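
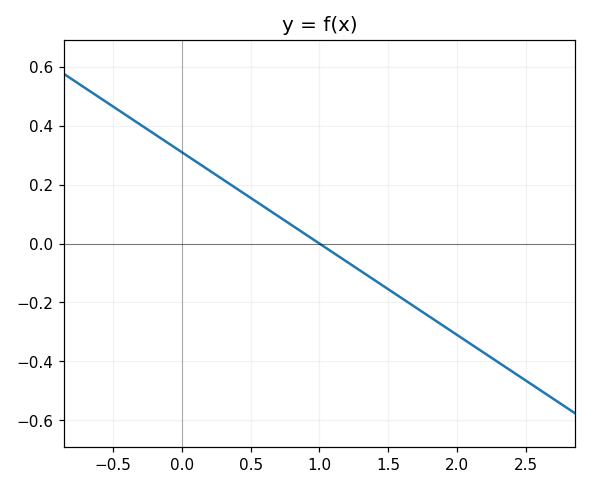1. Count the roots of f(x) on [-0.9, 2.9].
1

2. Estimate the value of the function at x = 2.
-0.32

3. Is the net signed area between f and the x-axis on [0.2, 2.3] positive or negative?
negative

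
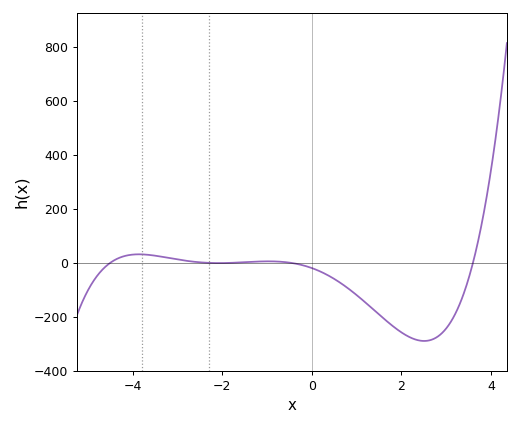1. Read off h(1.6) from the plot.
-200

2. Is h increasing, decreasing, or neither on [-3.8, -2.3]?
decreasing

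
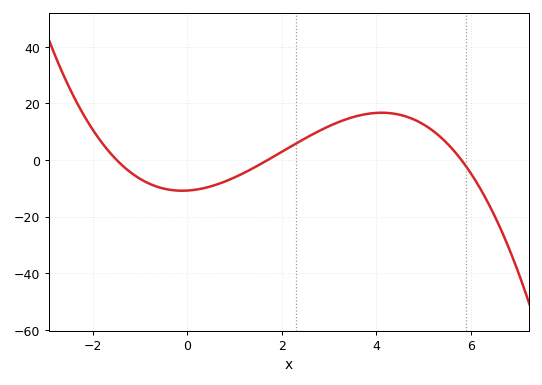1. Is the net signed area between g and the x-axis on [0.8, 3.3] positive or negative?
positive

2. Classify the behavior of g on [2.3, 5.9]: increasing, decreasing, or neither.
neither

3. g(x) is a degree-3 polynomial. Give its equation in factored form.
y = -0.73(x + 1.5)(x - 1.7)(x - 5.8)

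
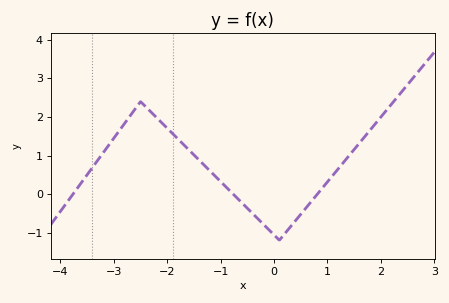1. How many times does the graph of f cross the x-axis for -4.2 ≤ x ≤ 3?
3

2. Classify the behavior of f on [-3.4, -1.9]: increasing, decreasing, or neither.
neither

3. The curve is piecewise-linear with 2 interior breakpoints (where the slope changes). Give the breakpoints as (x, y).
(-2.5, 2.4); (0.1, -1.2)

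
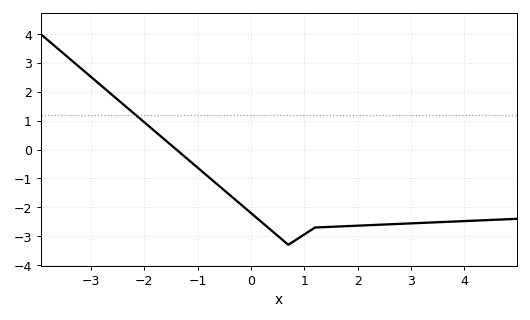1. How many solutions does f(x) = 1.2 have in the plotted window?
1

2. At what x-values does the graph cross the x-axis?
-1.4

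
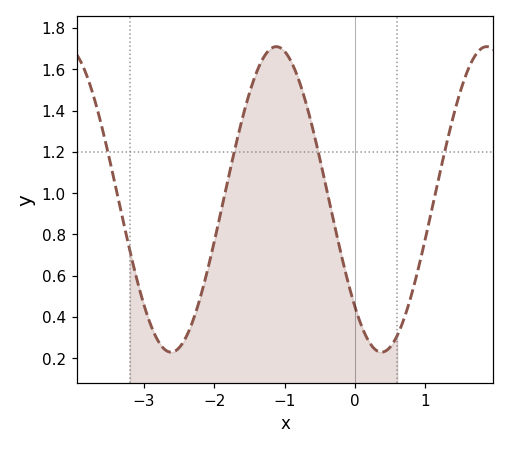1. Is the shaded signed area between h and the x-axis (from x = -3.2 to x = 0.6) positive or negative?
positive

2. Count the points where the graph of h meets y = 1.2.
4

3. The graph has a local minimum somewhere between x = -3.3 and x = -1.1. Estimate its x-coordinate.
-2.6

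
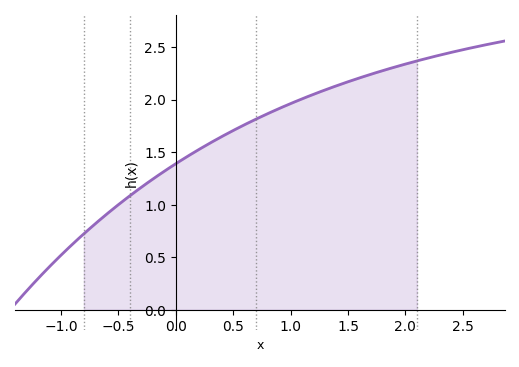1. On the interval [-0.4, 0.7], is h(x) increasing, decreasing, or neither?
increasing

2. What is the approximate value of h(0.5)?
1.7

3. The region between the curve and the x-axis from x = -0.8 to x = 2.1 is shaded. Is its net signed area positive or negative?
positive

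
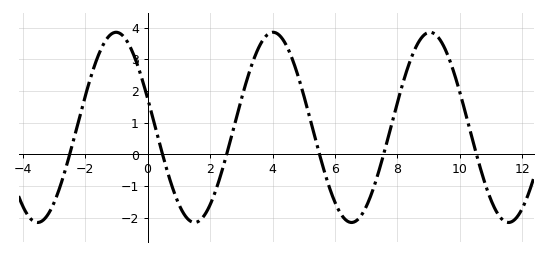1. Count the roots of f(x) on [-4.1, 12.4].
6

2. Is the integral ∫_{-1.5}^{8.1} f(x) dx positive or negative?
positive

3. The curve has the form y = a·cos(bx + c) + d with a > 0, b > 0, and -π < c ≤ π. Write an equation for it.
y = 3cos(1.25x + 1.26) + 0.85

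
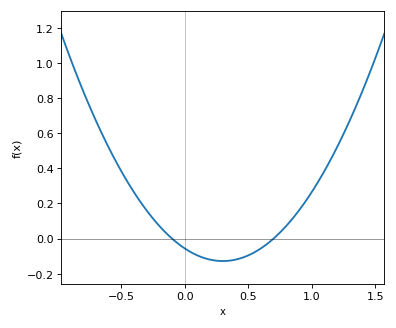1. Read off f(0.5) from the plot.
-0.1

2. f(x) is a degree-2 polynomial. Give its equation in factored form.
y = 0.8(x + 0.1)(x - 0.7)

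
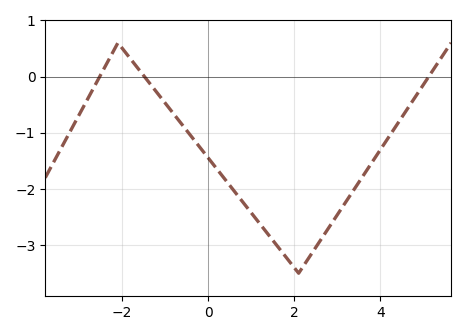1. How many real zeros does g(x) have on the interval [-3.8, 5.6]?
3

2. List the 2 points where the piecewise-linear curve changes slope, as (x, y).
(-2.1, 0.6); (2.1, -3.5)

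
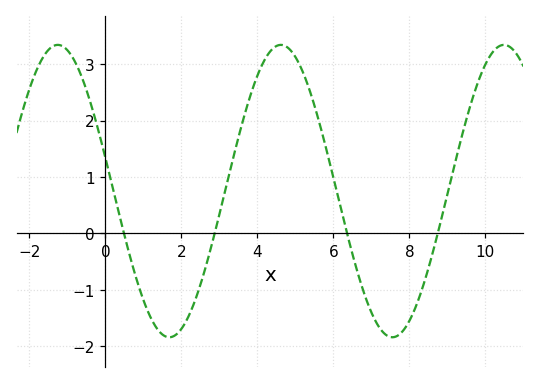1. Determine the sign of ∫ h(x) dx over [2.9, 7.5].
positive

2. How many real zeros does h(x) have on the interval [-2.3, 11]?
4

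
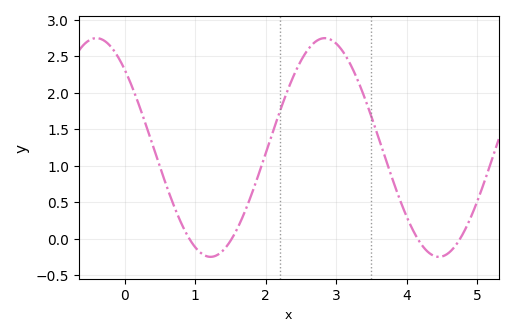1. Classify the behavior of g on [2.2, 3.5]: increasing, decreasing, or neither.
neither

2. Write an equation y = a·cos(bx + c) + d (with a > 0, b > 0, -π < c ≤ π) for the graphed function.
y = 1.5cos(1.9x + 0.78) + 1.25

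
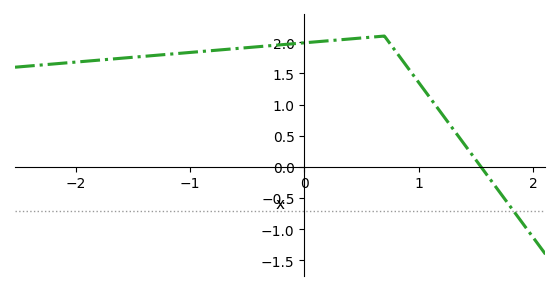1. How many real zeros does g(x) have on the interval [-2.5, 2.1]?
1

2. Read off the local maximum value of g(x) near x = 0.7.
2.1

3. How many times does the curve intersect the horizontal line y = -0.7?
1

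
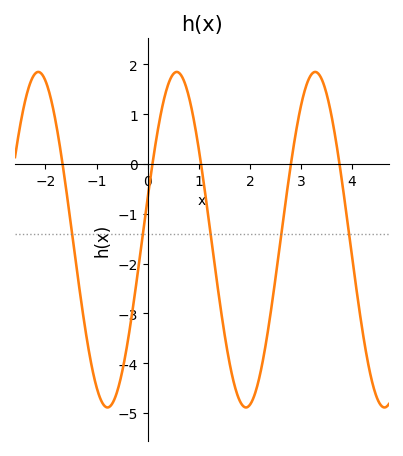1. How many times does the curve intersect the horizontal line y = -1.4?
5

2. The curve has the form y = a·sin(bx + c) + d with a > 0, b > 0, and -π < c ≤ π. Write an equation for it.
y = 3.37sin(2.32x + 0.252) - 1.52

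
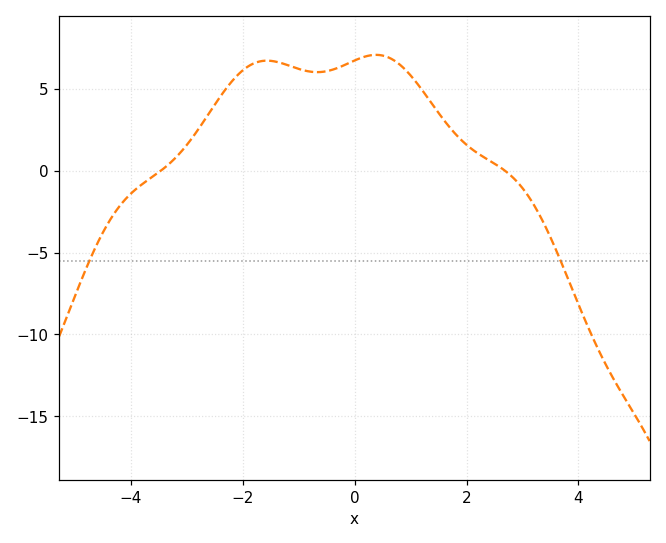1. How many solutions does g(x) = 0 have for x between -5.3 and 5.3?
2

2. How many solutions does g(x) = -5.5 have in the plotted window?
2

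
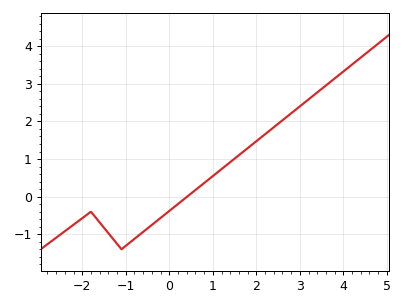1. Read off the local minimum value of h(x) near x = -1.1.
-1.4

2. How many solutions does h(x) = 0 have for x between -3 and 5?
1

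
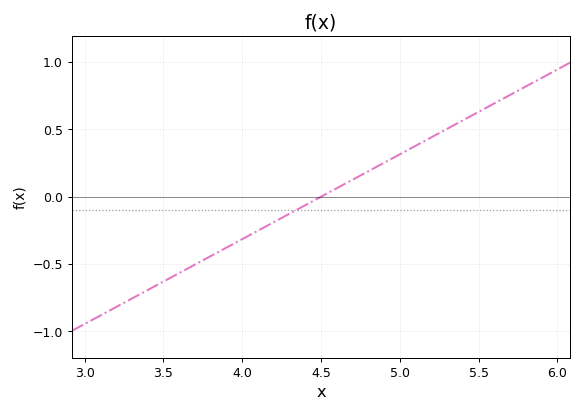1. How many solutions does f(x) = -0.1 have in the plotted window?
1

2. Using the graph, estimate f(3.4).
-0.7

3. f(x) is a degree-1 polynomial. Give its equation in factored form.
y = 0.63(x - 4.5)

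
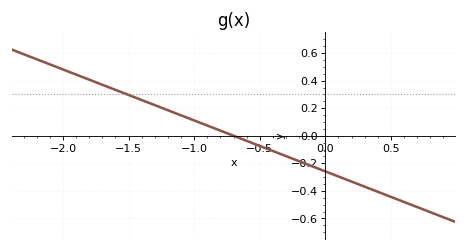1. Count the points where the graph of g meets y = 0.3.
1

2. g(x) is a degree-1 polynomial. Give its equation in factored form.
y = -0.37(x + 0.7)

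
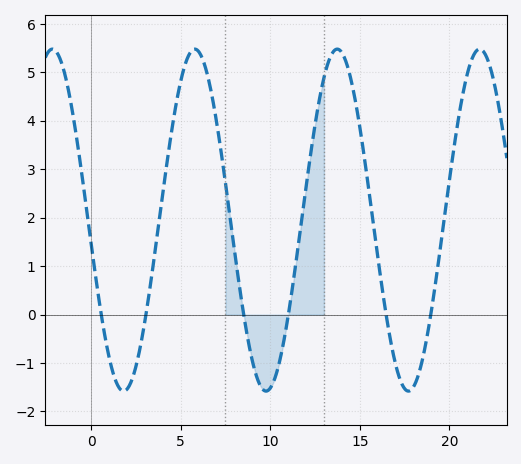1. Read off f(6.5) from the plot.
4.94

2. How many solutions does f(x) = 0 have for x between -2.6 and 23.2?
6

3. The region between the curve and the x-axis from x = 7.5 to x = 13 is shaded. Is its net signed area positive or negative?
positive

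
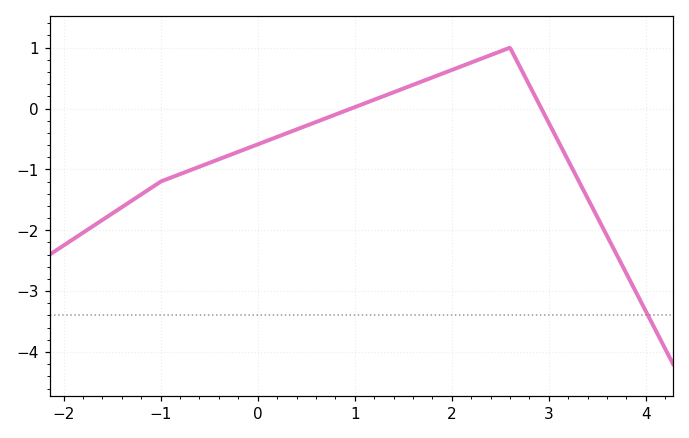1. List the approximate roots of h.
1, 2.9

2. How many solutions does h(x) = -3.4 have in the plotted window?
1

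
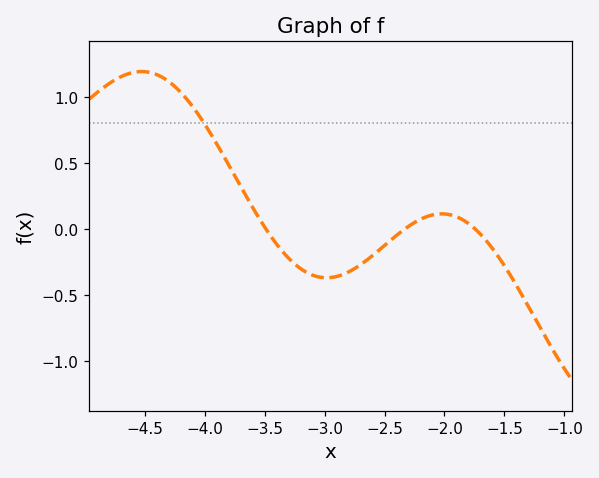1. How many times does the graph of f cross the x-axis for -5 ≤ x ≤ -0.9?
3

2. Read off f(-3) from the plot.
-0.35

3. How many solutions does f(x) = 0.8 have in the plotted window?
1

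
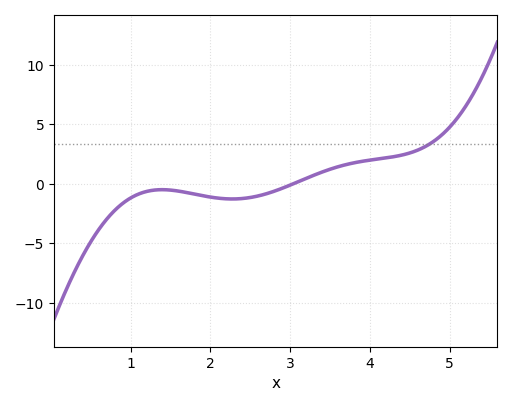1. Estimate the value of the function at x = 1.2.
-0.646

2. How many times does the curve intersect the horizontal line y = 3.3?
1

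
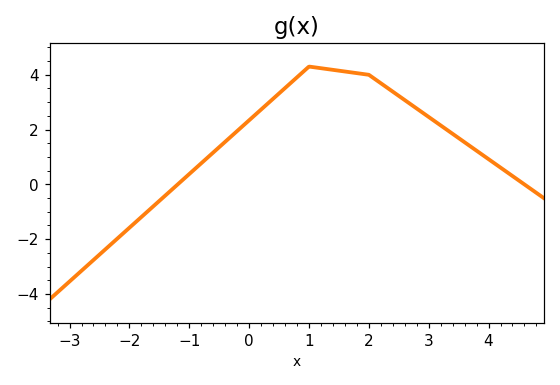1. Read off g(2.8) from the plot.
2.77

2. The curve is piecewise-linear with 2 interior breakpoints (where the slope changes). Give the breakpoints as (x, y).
(1, 4.3); (2, 4)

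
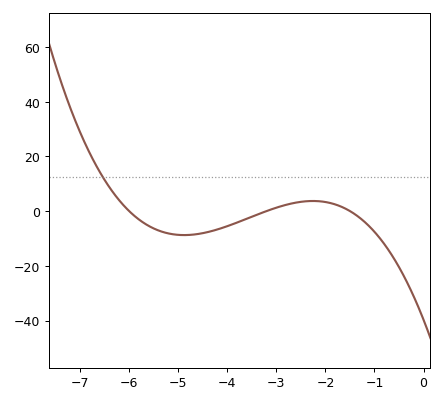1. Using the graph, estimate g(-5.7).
-4.35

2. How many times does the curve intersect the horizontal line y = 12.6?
1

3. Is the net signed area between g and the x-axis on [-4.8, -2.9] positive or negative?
negative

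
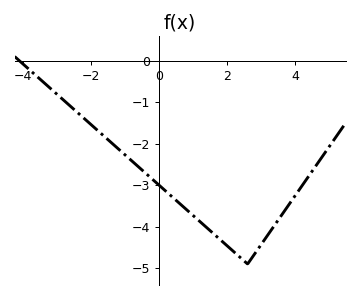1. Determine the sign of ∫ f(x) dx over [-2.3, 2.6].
negative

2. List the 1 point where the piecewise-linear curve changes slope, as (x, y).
(2.6, -4.9)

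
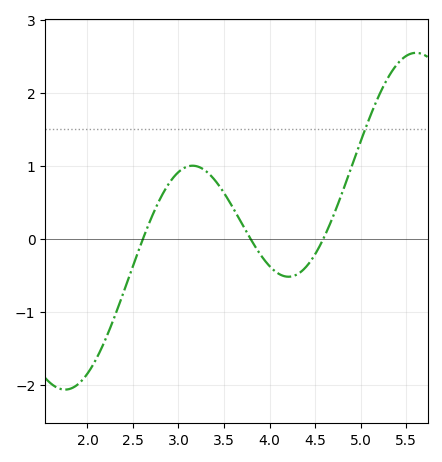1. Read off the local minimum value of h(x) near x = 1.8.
-2.1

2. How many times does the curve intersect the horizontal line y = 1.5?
1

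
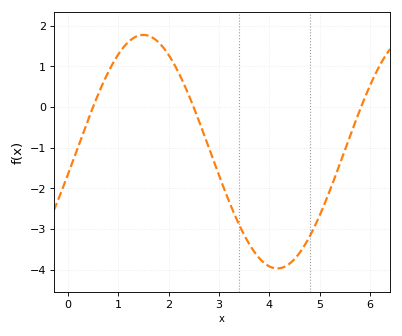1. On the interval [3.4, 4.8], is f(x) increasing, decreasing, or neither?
neither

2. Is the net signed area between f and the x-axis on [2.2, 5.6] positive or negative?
negative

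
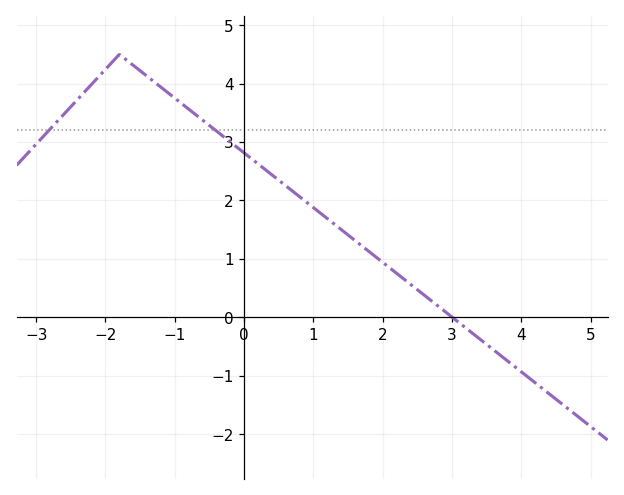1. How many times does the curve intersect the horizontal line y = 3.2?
2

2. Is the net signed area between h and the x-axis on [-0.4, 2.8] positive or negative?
positive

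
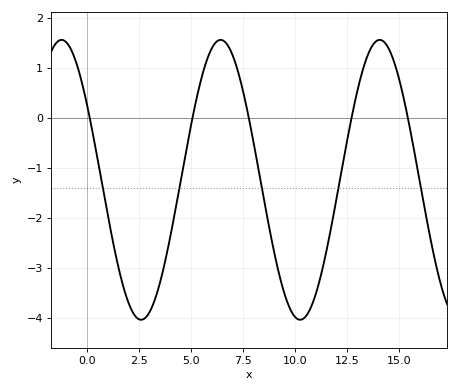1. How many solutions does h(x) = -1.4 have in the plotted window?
5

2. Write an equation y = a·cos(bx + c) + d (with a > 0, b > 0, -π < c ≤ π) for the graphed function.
y = 2.8cos(0.82x + 1) - 1.24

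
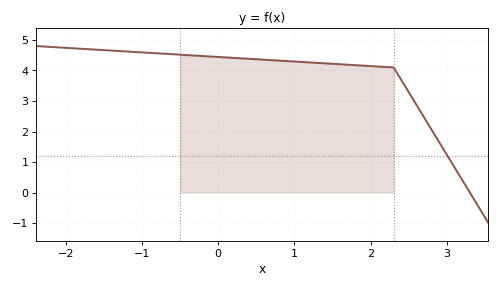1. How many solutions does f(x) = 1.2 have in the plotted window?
1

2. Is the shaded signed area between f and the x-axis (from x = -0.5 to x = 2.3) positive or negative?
positive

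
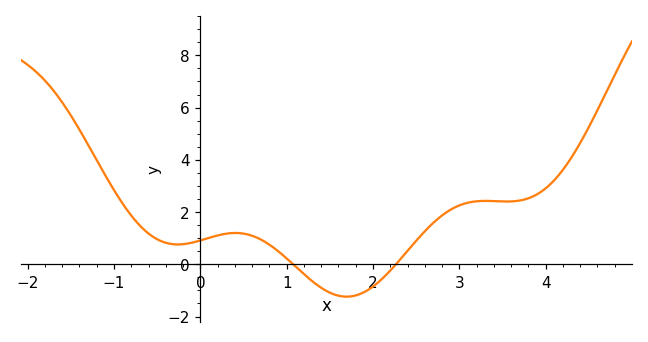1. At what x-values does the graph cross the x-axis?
1.1, 2.3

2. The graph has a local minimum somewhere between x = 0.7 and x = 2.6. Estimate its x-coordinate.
1.7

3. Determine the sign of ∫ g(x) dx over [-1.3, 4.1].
positive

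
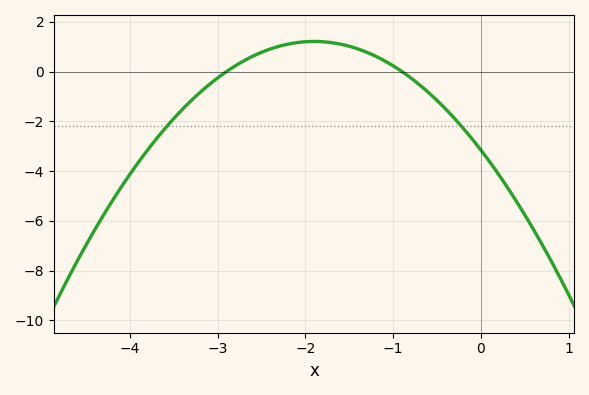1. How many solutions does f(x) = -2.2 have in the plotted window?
2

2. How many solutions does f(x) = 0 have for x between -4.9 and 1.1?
2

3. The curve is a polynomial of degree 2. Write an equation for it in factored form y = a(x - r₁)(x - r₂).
y = -1.21(x + 2.9)(x + 0.9)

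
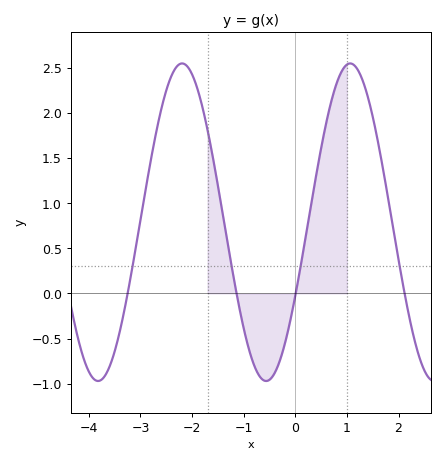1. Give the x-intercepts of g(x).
-3.25, -1.14, 0.008, 2.12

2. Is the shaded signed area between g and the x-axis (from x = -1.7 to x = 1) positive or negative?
positive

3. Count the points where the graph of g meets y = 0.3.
4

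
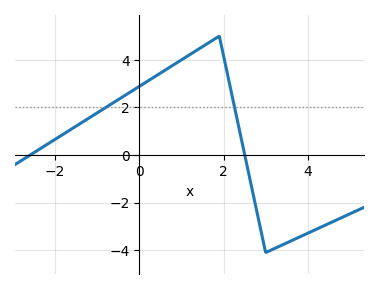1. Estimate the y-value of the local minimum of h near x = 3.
-4.1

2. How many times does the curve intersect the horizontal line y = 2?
2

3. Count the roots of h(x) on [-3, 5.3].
2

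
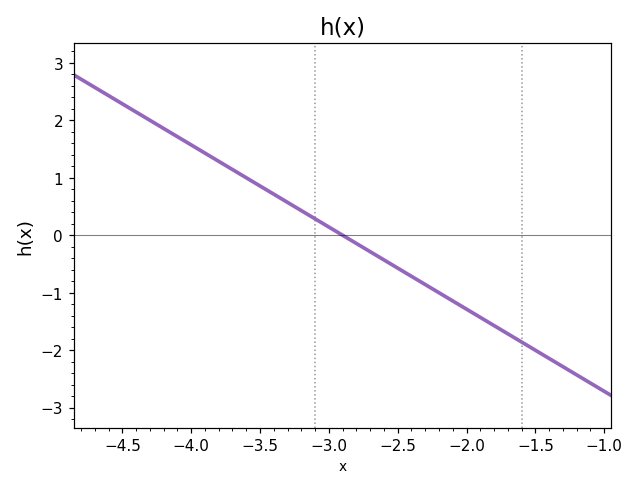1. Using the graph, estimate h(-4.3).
2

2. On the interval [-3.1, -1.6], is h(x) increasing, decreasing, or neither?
decreasing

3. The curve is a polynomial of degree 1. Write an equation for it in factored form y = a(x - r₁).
y = -1.43(x + 2.9)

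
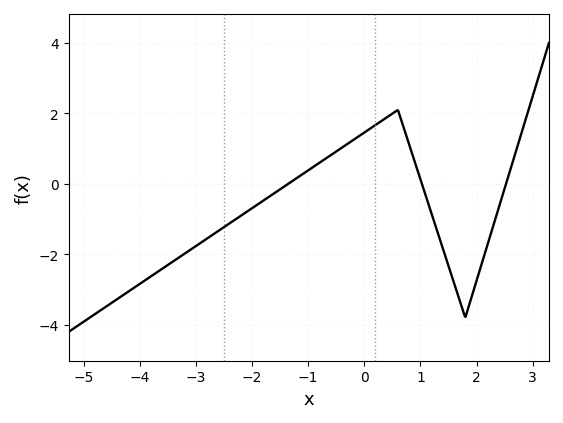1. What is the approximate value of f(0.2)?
1.67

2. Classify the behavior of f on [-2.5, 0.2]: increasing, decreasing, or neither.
increasing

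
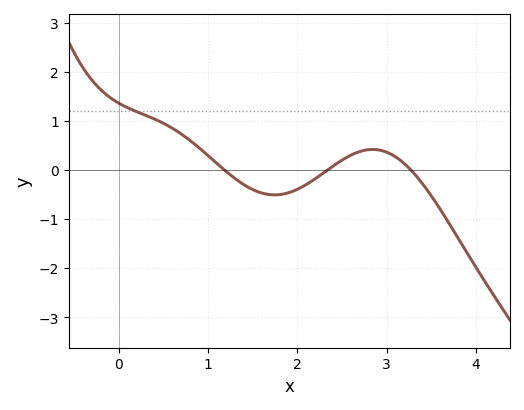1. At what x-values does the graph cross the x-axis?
1.2, 2.3, 3.3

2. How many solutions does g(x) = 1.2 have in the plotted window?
1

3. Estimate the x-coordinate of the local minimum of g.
1.7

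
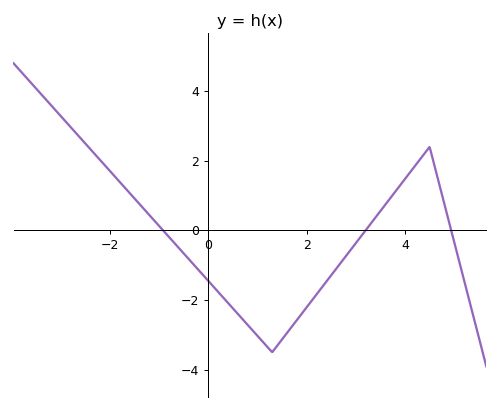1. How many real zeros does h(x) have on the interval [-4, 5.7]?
3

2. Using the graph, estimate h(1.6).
-2.95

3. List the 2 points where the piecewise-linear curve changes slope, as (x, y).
(1.3, -3.5); (4.5, 2.4)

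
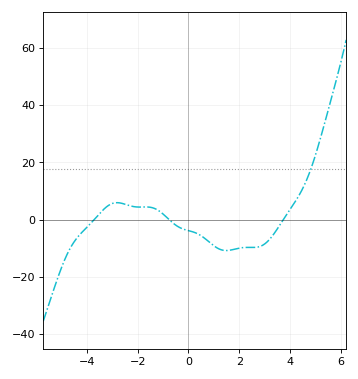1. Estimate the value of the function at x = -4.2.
-4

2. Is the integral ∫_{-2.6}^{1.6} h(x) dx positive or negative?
negative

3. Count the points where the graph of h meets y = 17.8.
1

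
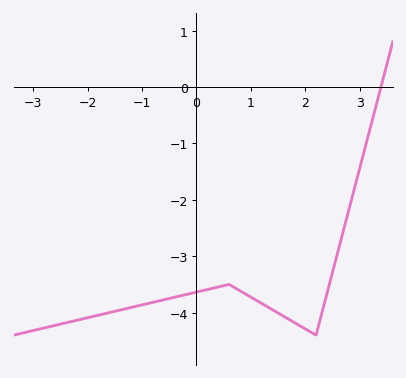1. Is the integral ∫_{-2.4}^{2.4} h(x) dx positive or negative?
negative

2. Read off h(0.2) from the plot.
-3.59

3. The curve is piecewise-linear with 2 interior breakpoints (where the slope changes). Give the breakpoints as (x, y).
(0.6, -3.5); (2.2, -4.4)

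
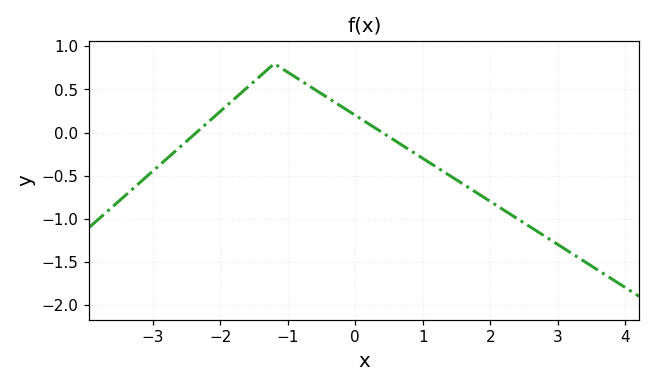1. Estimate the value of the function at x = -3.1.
-0.5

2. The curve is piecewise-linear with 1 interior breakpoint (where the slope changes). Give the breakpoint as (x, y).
(-1.2, 0.8)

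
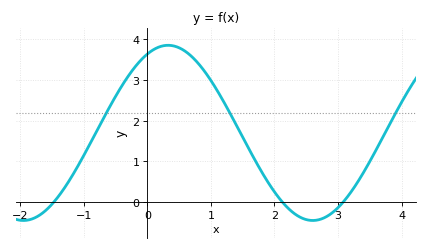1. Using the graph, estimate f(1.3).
2.2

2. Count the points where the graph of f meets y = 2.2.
3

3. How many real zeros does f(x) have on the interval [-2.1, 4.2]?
3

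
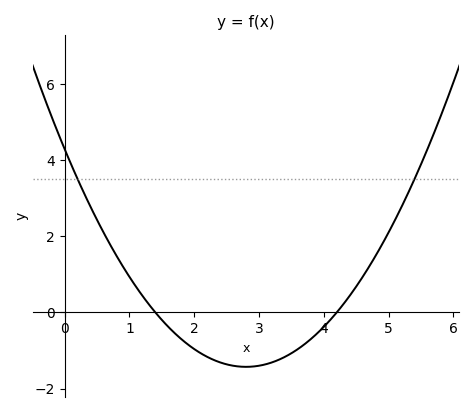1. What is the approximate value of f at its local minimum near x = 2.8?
-1.43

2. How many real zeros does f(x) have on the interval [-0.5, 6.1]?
2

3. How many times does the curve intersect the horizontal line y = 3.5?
2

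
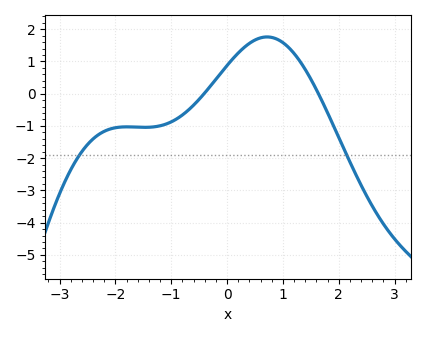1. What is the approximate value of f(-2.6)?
-1.8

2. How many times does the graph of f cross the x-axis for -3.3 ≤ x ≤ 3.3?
2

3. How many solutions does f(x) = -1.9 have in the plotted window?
2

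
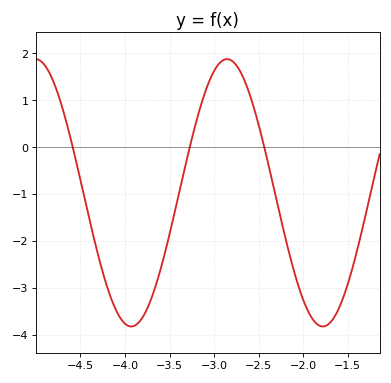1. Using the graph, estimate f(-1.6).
-3.4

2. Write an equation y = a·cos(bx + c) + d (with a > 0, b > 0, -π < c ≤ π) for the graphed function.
y = 2.85cos(2.9x + 2) - 0.97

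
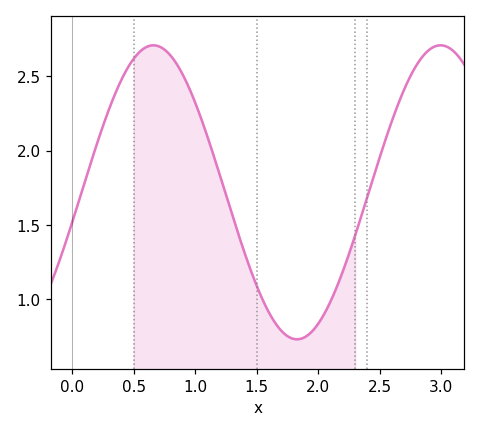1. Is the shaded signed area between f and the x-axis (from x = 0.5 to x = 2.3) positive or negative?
positive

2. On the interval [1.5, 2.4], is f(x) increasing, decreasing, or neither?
neither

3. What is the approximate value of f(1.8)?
0.733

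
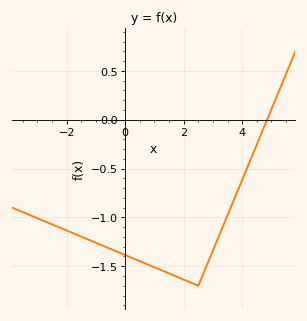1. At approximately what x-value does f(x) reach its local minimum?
2.5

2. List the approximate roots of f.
4.85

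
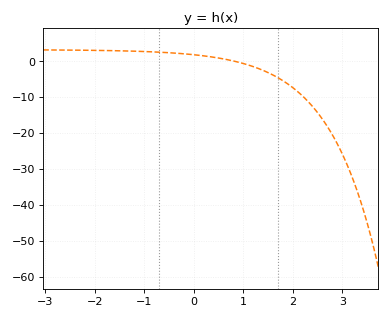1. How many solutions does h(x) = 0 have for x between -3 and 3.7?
1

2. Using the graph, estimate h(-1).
3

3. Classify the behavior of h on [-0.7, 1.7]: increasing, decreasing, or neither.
decreasing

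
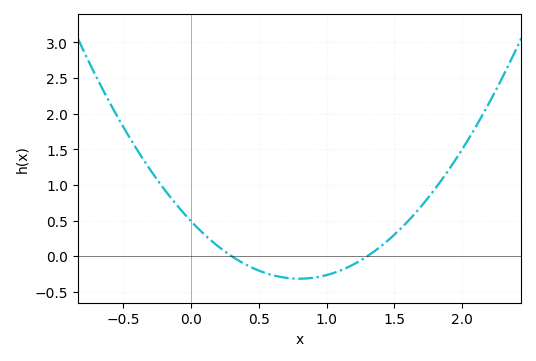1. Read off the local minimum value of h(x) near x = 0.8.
-0.315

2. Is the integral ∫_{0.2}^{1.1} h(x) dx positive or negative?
negative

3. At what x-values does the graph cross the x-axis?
0.3, 1.3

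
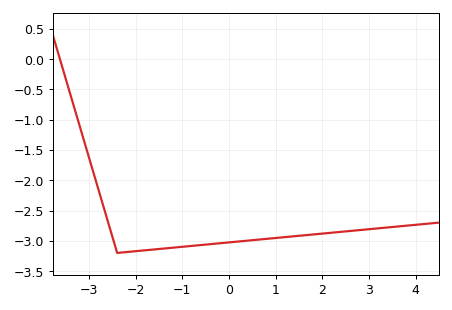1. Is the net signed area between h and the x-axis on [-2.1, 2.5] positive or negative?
negative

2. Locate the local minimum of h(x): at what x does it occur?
-2.4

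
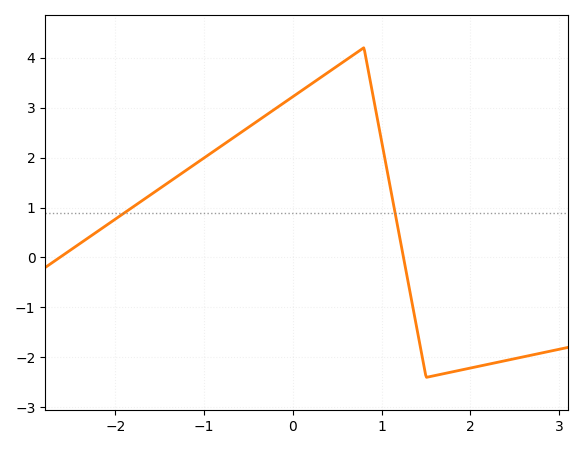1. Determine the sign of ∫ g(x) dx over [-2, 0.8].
positive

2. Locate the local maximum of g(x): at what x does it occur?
0.798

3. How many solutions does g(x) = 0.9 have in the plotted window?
2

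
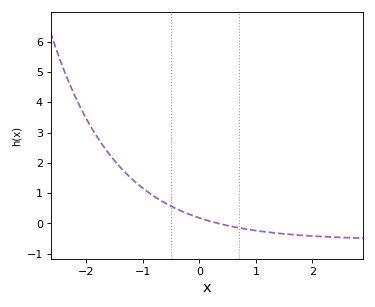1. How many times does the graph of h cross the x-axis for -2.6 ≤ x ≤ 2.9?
1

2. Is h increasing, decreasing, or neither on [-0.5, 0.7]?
decreasing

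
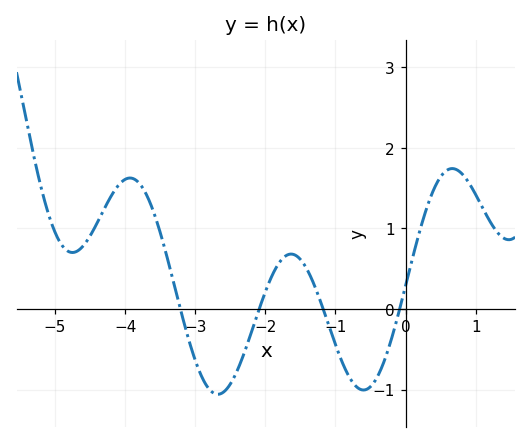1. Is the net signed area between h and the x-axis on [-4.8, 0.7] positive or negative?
positive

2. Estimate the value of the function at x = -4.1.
1.53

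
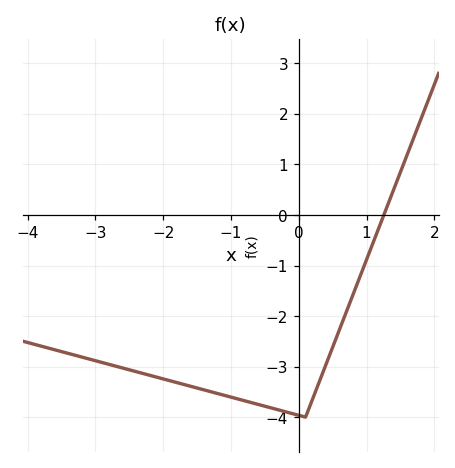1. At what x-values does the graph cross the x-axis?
1.3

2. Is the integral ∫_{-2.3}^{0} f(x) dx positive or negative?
negative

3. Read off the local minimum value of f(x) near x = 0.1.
-4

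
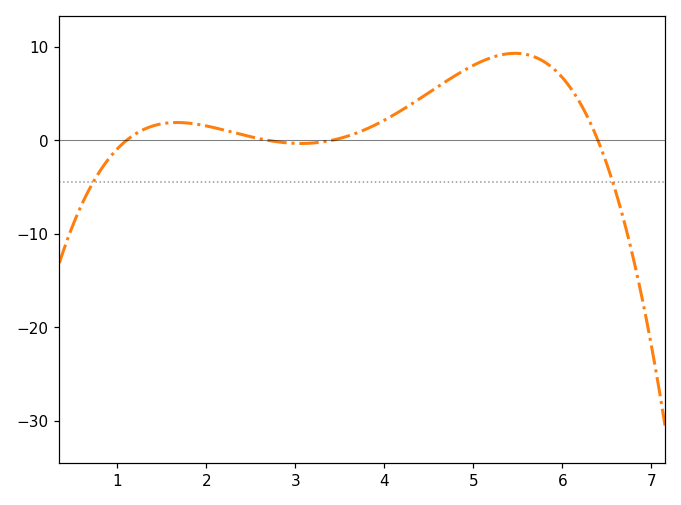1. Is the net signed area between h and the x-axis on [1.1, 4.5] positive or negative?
positive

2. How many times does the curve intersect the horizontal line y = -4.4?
2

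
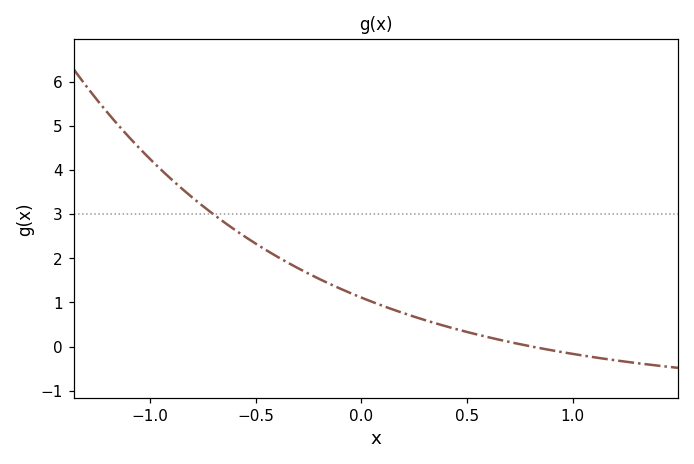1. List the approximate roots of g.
0.807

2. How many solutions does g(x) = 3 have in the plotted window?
1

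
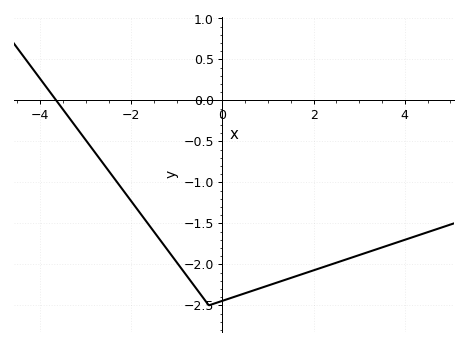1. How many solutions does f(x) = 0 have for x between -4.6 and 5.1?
1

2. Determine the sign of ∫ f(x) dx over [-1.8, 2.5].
negative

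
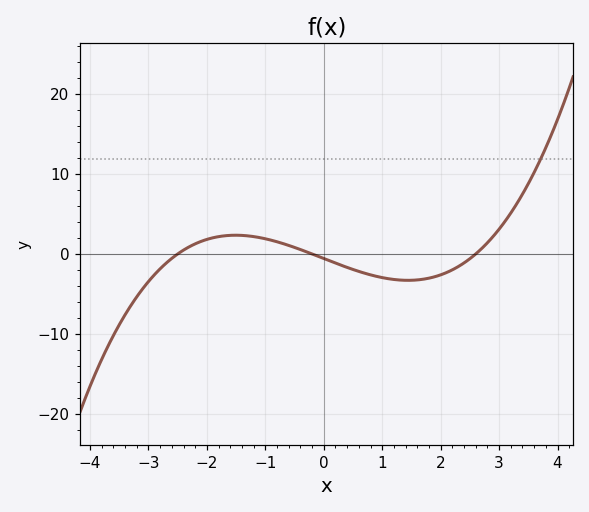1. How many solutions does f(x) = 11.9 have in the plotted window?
1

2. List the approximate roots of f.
-2.5, -0.2, 2.6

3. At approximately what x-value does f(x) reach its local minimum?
1.44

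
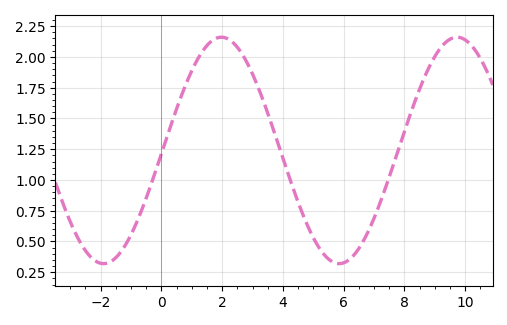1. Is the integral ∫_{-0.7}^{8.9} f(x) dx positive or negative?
positive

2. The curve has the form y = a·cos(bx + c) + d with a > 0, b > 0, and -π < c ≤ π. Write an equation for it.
y = 0.92cos(0.81x - 1.6) + 1.24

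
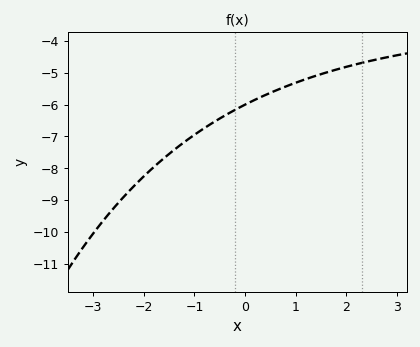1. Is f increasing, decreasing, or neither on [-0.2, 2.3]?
increasing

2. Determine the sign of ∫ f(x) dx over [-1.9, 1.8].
negative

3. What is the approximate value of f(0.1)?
-5.92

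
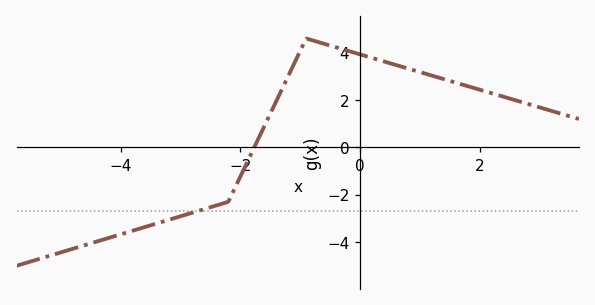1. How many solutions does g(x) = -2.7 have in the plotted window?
1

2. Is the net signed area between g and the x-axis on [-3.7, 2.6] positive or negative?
positive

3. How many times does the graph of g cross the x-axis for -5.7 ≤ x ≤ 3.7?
1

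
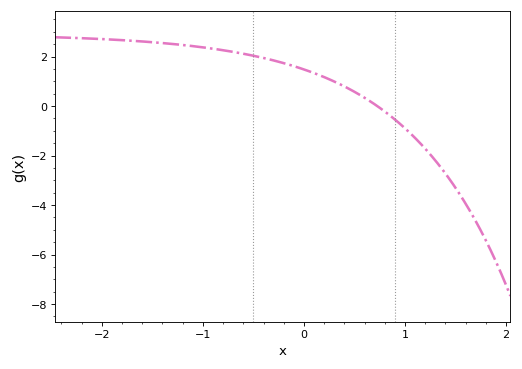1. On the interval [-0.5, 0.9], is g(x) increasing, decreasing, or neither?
decreasing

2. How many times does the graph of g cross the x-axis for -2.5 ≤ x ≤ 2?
1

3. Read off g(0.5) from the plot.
0.6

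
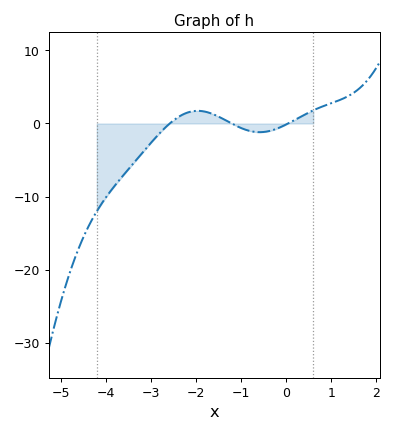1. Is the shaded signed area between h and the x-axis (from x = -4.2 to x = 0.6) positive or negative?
negative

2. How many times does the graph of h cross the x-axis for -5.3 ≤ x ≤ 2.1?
3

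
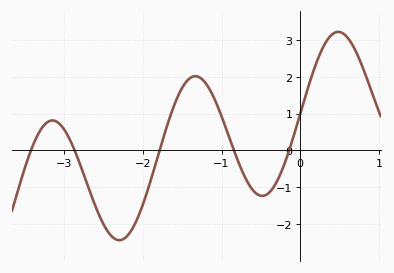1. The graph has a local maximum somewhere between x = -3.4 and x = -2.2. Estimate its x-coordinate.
-3.15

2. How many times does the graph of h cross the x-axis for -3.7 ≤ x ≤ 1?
5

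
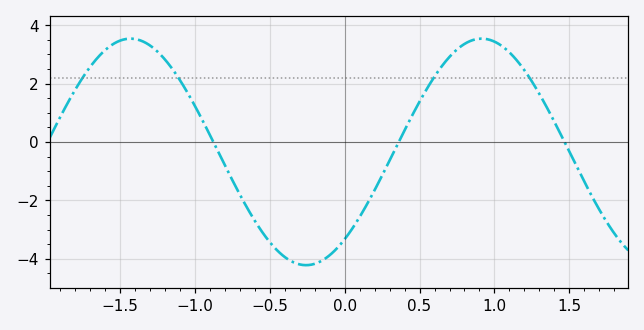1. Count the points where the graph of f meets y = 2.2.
4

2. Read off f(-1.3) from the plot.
3.31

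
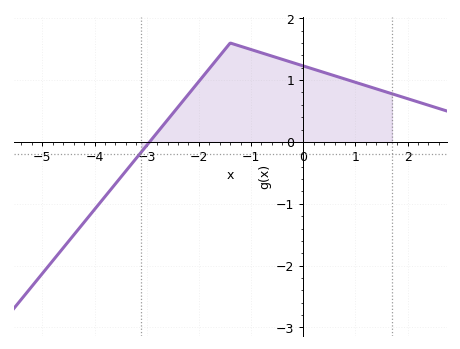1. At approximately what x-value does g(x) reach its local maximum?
-1.4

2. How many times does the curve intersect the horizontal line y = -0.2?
1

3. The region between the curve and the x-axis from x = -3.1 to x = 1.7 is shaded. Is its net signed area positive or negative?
positive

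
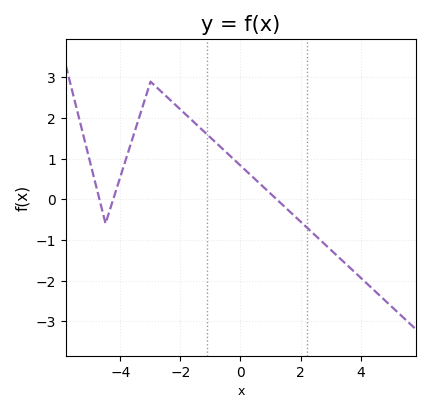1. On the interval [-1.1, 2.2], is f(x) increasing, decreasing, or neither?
decreasing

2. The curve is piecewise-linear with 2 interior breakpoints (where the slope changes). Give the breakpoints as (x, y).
(-4.5, -0.6); (-3, 2.9)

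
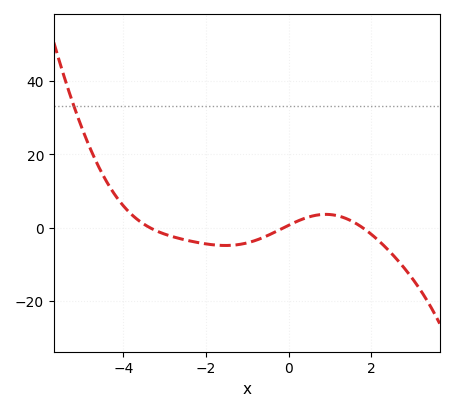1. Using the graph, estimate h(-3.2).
0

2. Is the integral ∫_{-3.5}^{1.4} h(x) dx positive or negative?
negative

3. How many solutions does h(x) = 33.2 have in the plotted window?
1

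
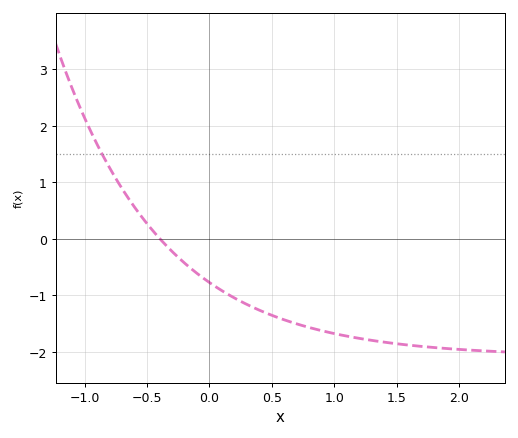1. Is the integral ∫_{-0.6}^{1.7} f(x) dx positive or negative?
negative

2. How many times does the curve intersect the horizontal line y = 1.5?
1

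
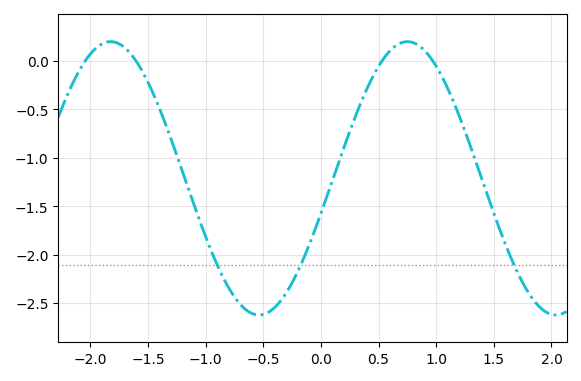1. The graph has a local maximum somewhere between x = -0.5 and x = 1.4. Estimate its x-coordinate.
0.8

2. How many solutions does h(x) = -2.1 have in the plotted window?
3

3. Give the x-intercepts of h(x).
-2, -1.6, 0.5, 1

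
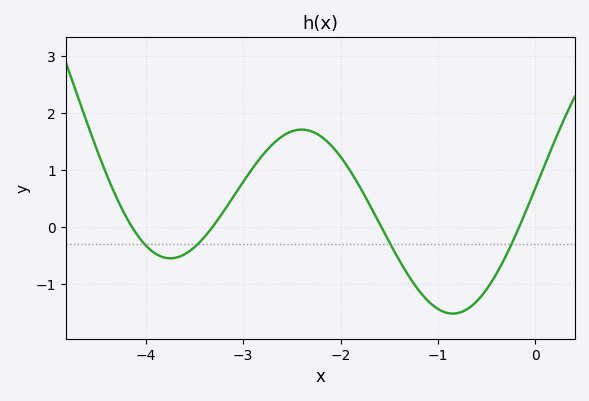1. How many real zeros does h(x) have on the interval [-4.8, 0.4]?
4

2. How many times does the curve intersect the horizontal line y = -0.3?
4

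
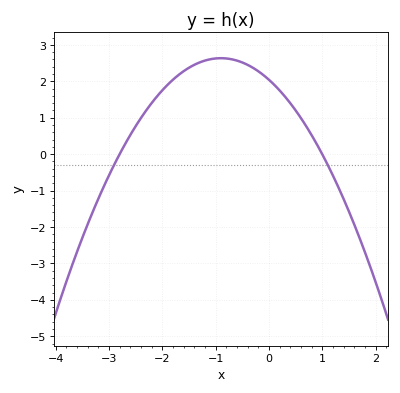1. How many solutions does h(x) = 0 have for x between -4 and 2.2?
2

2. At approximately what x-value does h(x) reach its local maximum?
-0.9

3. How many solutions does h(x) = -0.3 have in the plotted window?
2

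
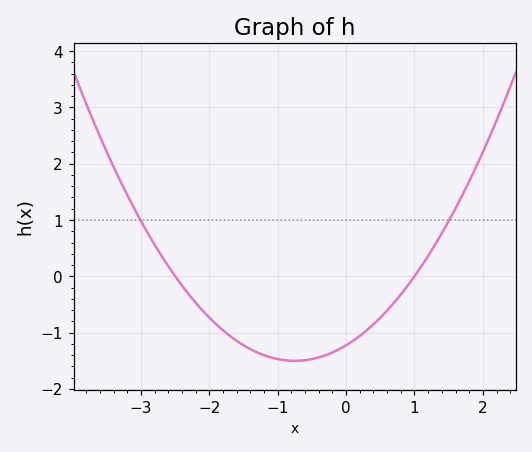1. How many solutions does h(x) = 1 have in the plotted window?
2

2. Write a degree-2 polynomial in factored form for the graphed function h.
y = 0.49(x + 2.5)(x - 1)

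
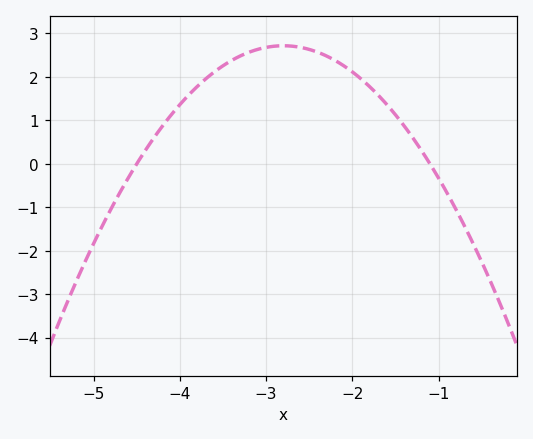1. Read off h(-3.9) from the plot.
1.58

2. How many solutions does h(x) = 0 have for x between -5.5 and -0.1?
2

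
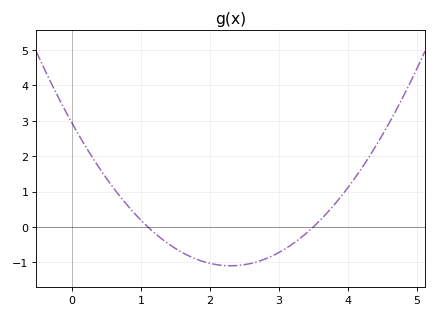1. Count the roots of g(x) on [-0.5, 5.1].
2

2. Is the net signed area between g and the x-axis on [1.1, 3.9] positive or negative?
negative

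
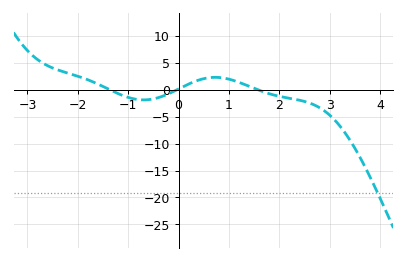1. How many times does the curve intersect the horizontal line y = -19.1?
1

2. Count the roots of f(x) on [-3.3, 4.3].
3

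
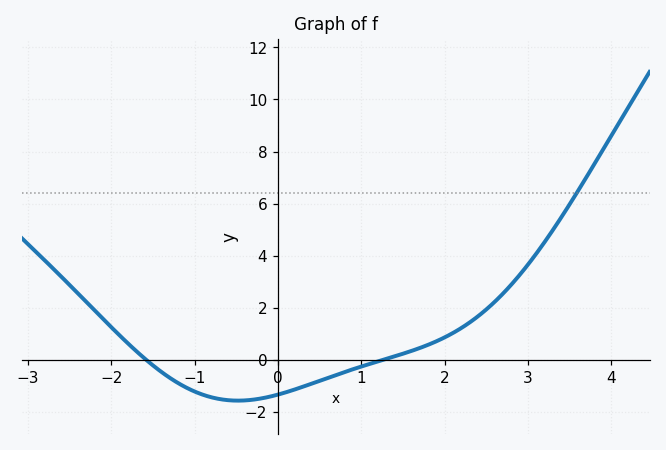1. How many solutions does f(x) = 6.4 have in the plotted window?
1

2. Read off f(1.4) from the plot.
0.122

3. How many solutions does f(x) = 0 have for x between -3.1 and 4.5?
2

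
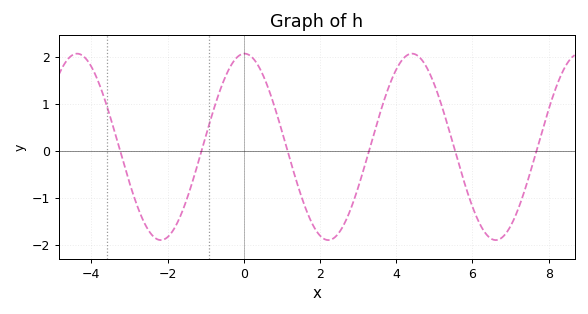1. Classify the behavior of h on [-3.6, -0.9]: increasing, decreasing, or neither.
neither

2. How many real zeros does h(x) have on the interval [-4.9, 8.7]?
6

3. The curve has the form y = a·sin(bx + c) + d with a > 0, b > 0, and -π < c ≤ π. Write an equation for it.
y = 1.99sin(1.43x + 1.54) + 0.09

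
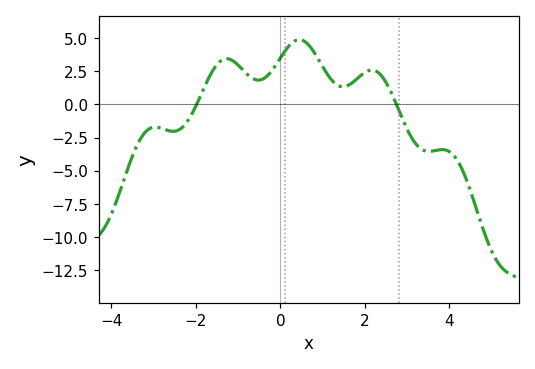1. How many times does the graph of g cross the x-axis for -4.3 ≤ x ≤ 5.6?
2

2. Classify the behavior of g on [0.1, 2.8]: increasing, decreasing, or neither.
neither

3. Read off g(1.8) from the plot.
1.9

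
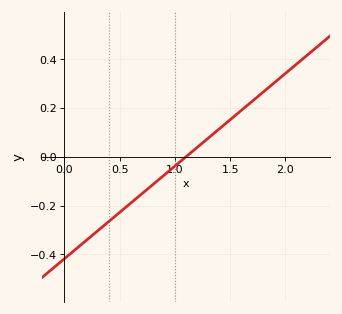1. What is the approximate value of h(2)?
0.34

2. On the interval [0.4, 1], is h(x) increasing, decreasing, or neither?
increasing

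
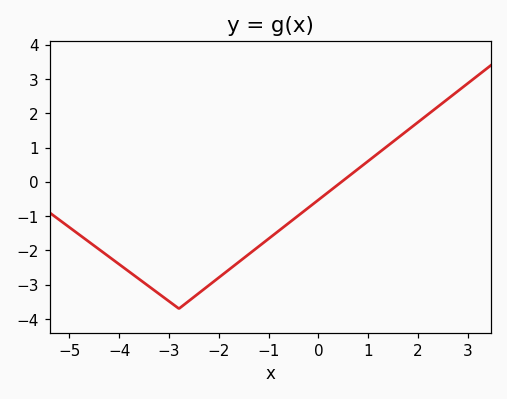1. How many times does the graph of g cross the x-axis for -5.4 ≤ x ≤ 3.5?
1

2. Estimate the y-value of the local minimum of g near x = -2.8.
-3.7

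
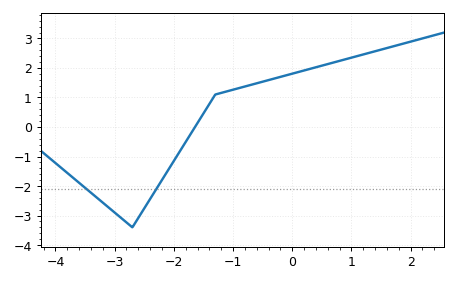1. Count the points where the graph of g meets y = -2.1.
2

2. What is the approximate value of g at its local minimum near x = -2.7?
-3.4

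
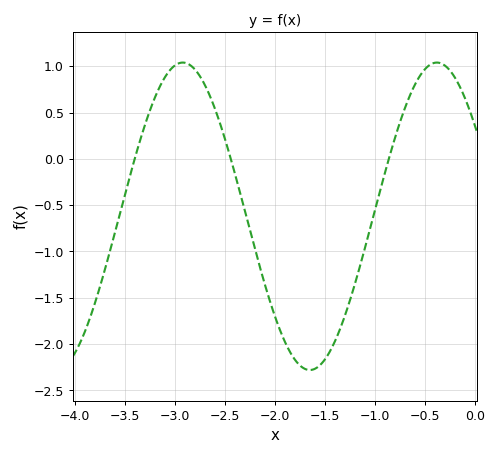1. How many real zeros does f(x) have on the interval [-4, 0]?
3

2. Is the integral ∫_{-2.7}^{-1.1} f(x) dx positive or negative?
negative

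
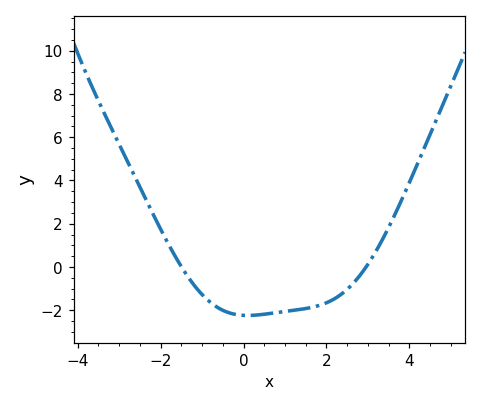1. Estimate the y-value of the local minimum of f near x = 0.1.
-2.24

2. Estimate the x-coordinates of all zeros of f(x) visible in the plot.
-1.49, 2.96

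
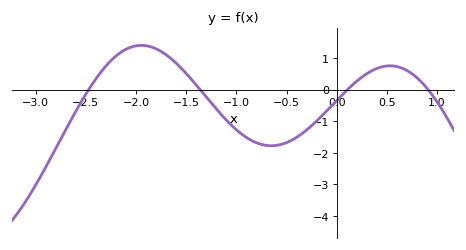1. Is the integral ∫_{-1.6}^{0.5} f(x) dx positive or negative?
negative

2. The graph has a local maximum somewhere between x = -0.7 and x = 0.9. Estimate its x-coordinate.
0.5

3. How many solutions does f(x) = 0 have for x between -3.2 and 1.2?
4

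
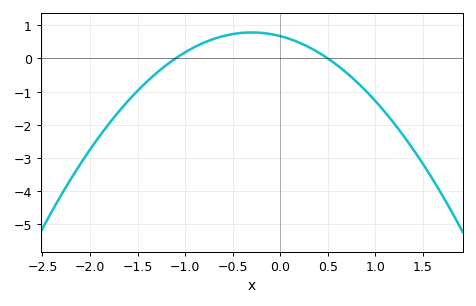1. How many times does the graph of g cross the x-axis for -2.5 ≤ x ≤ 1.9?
2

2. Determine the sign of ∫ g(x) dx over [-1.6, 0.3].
positive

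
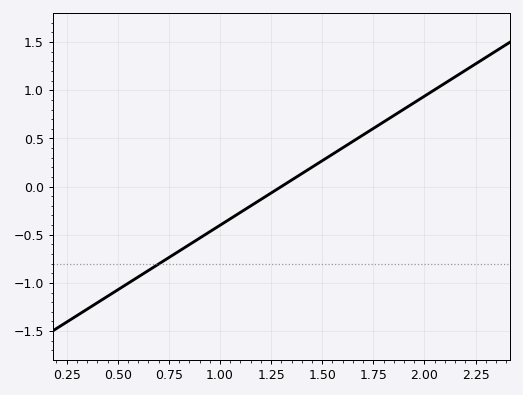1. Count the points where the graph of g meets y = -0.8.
1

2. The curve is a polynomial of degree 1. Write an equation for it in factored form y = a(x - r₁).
y = 1.34(x - 1.3)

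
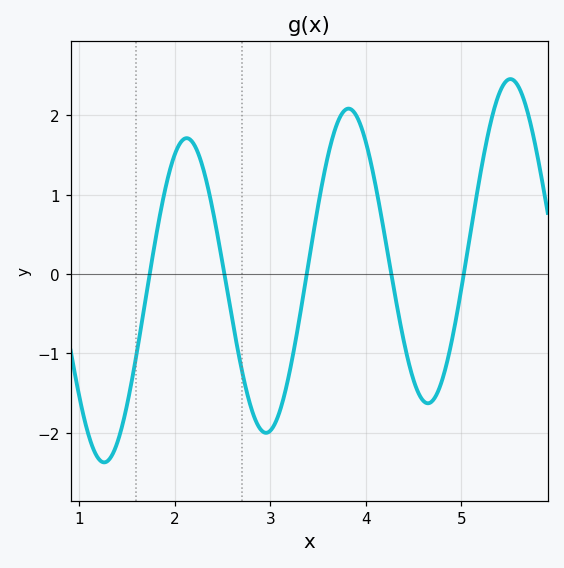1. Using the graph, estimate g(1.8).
0.442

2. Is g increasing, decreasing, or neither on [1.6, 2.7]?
neither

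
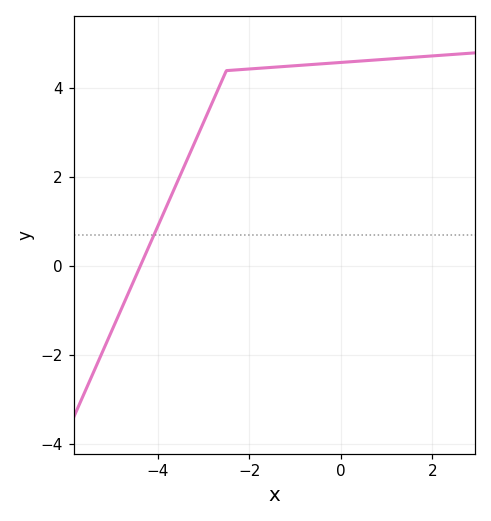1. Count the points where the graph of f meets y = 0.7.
1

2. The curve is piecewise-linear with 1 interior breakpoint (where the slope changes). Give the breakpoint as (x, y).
(-2.5, 4.4)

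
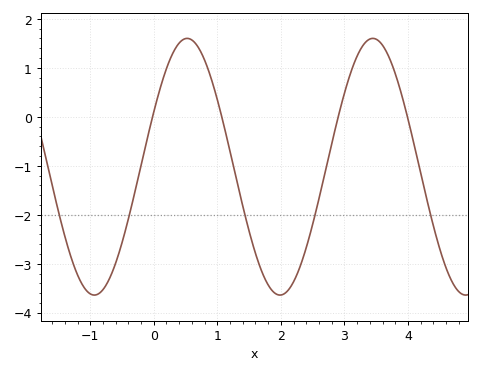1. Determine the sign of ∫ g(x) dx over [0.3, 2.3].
negative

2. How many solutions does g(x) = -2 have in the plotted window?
5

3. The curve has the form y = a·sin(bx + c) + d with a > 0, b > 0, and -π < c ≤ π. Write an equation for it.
y = 2.62sin(2.15x + 0.442) - 1.02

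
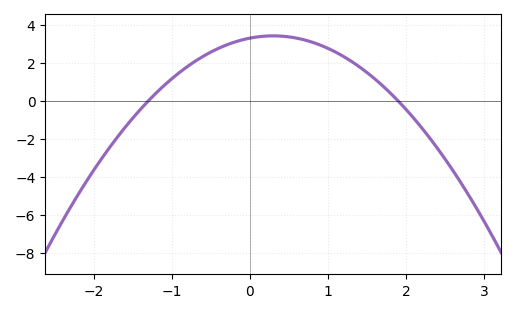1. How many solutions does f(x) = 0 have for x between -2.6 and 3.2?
2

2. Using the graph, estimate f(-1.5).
-0.911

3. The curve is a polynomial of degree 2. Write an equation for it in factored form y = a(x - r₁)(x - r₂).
y = -1.34(x + 1.3)(x - 1.9)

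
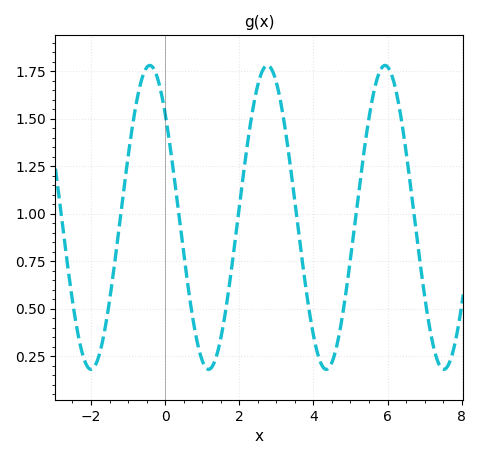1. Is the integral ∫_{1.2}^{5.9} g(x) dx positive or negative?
positive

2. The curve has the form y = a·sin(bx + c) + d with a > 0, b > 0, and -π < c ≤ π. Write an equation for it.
y = 0.8sin(1.98x + 2.39) + 0.98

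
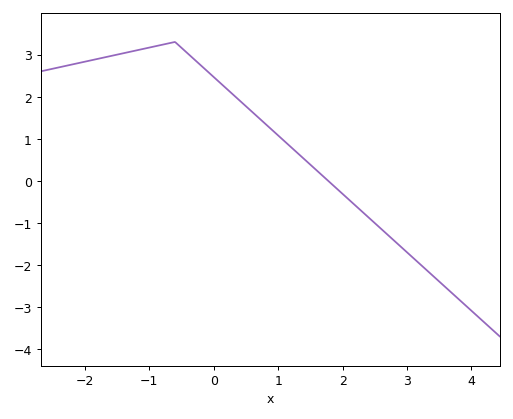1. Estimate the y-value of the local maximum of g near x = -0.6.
3.3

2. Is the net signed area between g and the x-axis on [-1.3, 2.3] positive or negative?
positive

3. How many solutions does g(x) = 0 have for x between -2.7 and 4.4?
1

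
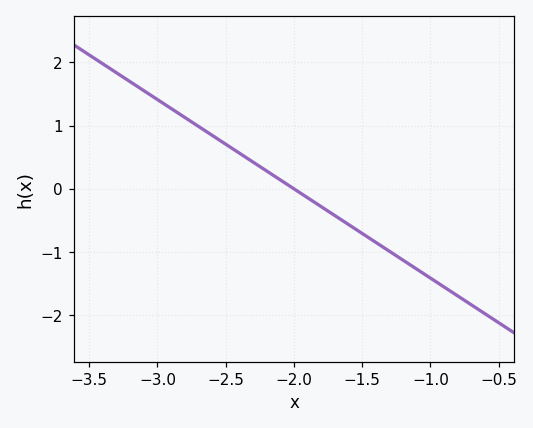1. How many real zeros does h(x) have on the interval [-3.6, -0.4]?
1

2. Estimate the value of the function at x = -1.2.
-1.1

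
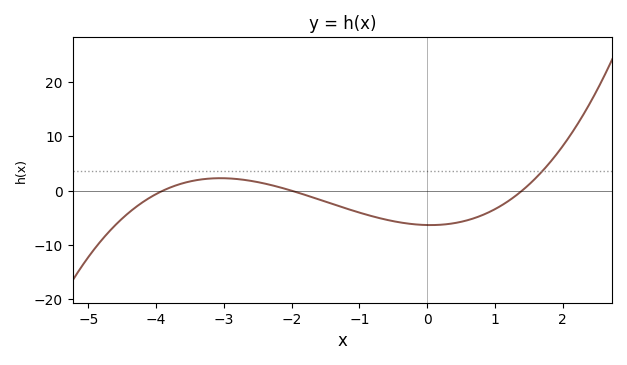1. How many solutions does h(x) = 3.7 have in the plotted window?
1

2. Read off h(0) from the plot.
-6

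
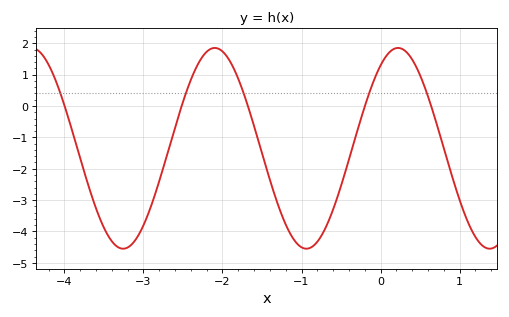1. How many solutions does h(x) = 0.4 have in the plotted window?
5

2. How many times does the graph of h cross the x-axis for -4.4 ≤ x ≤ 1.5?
5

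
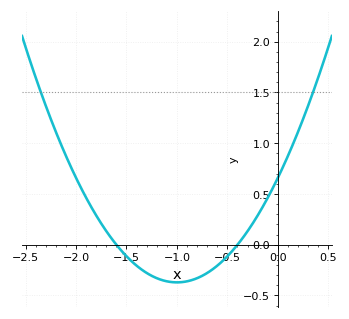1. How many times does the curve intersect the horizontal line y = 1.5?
2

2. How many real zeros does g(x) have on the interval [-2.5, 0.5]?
2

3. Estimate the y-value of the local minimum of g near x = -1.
-0.35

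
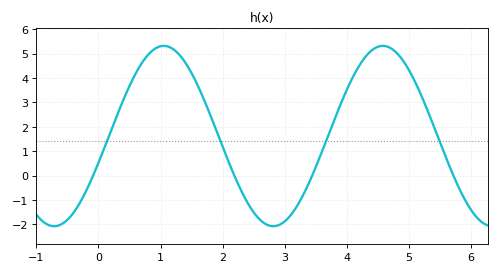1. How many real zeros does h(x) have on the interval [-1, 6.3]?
4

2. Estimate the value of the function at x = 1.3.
5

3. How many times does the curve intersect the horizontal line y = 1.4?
4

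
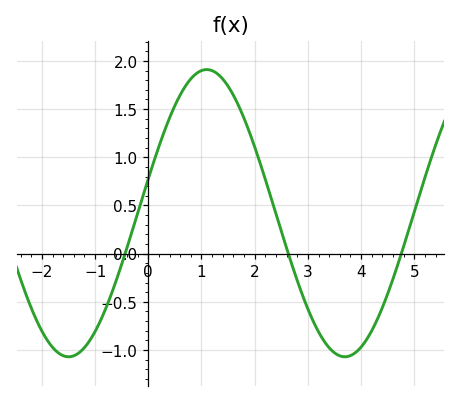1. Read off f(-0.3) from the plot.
0.25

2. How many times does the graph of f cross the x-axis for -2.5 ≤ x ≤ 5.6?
3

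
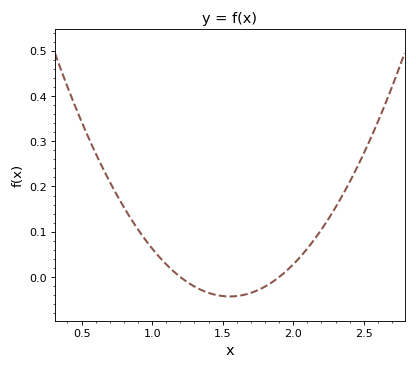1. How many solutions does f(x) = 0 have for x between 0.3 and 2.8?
2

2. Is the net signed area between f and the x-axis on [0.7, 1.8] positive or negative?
positive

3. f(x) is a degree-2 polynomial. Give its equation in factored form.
y = 0.35(x - 1.2)(x - 1.9)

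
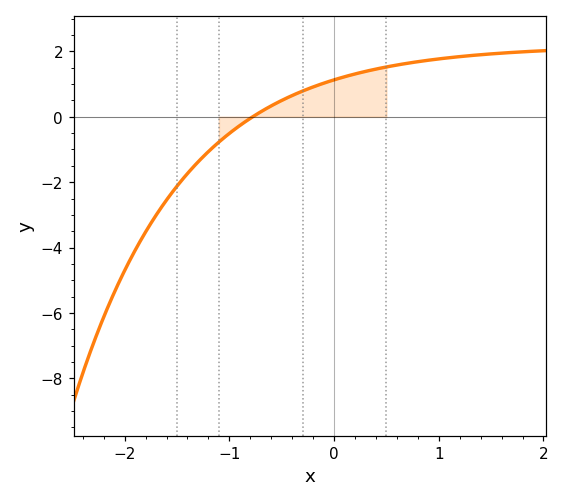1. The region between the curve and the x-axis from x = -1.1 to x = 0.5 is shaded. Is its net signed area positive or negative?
positive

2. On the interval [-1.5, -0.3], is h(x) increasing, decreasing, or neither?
increasing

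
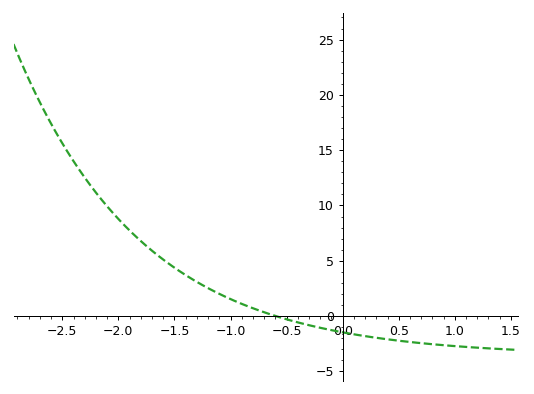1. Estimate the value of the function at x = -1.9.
7.74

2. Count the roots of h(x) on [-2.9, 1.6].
1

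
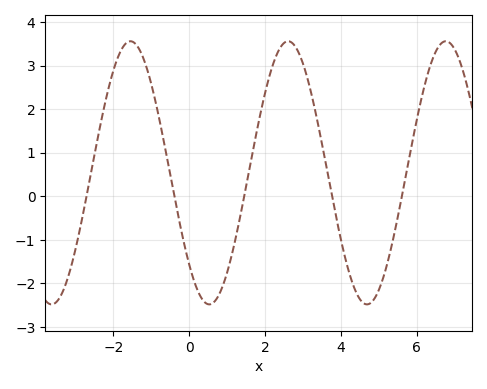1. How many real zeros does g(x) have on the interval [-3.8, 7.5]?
5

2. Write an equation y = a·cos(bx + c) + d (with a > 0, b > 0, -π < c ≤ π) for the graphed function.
y = 3.02cos(1.5x + 2.3) + 0.54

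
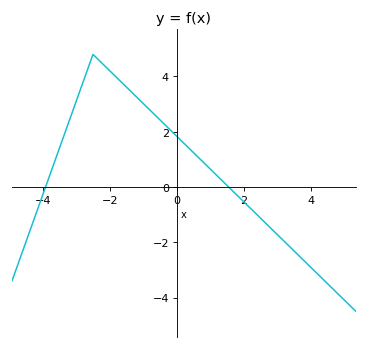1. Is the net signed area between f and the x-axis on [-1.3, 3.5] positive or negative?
positive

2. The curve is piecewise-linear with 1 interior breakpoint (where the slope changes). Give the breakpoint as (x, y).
(-2.5, 4.8)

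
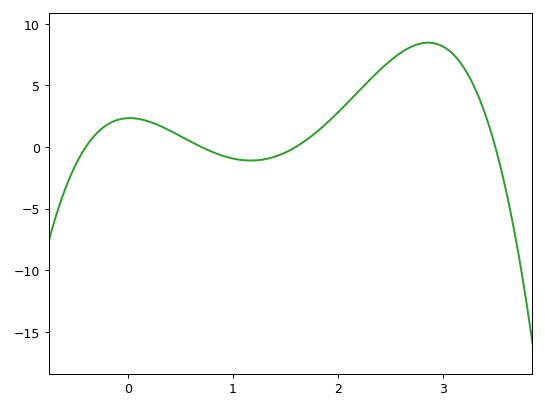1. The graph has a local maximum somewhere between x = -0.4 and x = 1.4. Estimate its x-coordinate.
0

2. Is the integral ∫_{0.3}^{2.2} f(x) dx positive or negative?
positive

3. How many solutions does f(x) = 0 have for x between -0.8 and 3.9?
4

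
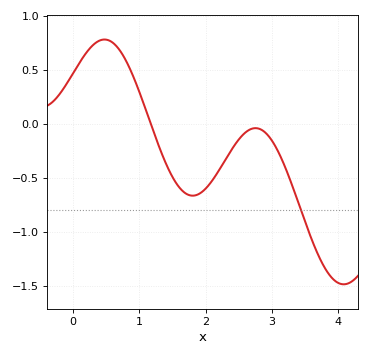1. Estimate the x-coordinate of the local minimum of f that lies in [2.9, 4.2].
4.08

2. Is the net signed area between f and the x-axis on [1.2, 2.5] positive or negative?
negative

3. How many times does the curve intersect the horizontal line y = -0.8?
1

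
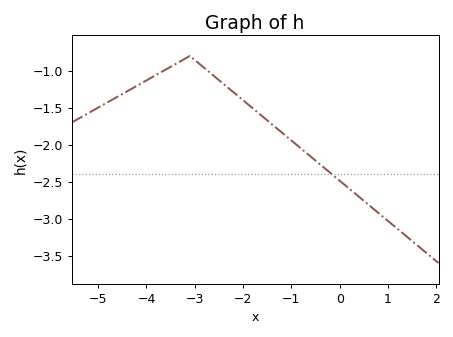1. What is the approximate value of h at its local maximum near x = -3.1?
-0.8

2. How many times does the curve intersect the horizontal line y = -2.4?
1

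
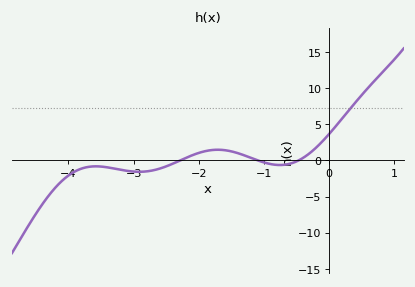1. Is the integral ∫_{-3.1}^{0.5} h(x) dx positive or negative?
positive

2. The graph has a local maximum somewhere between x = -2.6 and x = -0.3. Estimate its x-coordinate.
-1.71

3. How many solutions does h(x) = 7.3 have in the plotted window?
1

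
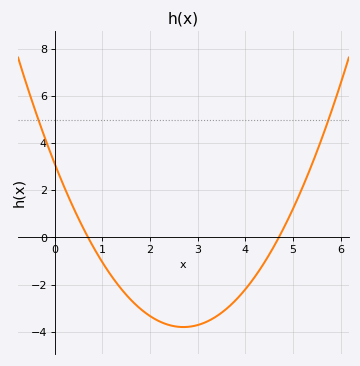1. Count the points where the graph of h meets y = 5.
2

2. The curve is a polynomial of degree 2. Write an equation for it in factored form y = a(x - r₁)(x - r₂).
y = 0.95(x - 0.7)(x - 4.7)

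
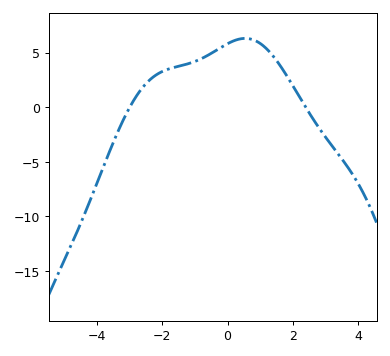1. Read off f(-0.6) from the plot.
4.77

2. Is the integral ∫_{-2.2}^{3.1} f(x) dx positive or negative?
positive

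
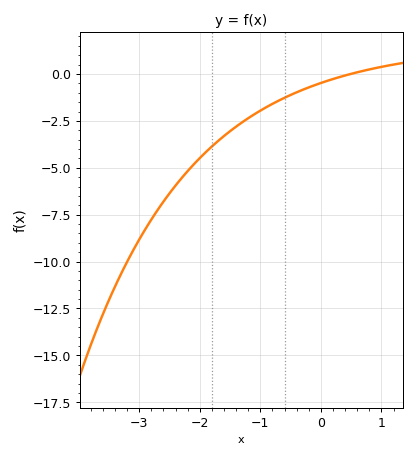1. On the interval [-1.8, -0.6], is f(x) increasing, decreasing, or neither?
increasing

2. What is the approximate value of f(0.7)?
0.2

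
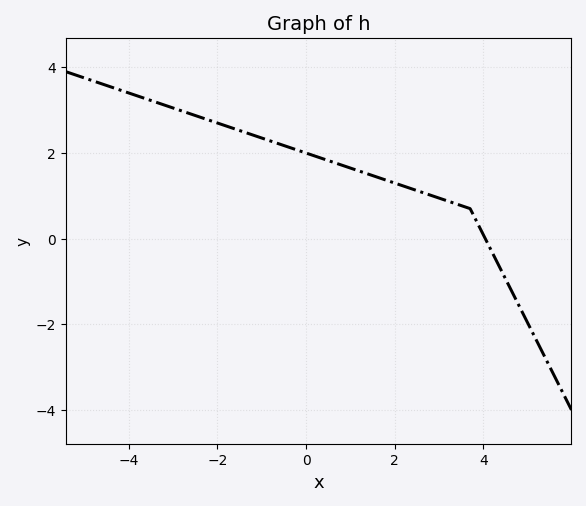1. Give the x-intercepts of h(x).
4.04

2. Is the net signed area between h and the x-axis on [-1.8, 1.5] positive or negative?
positive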